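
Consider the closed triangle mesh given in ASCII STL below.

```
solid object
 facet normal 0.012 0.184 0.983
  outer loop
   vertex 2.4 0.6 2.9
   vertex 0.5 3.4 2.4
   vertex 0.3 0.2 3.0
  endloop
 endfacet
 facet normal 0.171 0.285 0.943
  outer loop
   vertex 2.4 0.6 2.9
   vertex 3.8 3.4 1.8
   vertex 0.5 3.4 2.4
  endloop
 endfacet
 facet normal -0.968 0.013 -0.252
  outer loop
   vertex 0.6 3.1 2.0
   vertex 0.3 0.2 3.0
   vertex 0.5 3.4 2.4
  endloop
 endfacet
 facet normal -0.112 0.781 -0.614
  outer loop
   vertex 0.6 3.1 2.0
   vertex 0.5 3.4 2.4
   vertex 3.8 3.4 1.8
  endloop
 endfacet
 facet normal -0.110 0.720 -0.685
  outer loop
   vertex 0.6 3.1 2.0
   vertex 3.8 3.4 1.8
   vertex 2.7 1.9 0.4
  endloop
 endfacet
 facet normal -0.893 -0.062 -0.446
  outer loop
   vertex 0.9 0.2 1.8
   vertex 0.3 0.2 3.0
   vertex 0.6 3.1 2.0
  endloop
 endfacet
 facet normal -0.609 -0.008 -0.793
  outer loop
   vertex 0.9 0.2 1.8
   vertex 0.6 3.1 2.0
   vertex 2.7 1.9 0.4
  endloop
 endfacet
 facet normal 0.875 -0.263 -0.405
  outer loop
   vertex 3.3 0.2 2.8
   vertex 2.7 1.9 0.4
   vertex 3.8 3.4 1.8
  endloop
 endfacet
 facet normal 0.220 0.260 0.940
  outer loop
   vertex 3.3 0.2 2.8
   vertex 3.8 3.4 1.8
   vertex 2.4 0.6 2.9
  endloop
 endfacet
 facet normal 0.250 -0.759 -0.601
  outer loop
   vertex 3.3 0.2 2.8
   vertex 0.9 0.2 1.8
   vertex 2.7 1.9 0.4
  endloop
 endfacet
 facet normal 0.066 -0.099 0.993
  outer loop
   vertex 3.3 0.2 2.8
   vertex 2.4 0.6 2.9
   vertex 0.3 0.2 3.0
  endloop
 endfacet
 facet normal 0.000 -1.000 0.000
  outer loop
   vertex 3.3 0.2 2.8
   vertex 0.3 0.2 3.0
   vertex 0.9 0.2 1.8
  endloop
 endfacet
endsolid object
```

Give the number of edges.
18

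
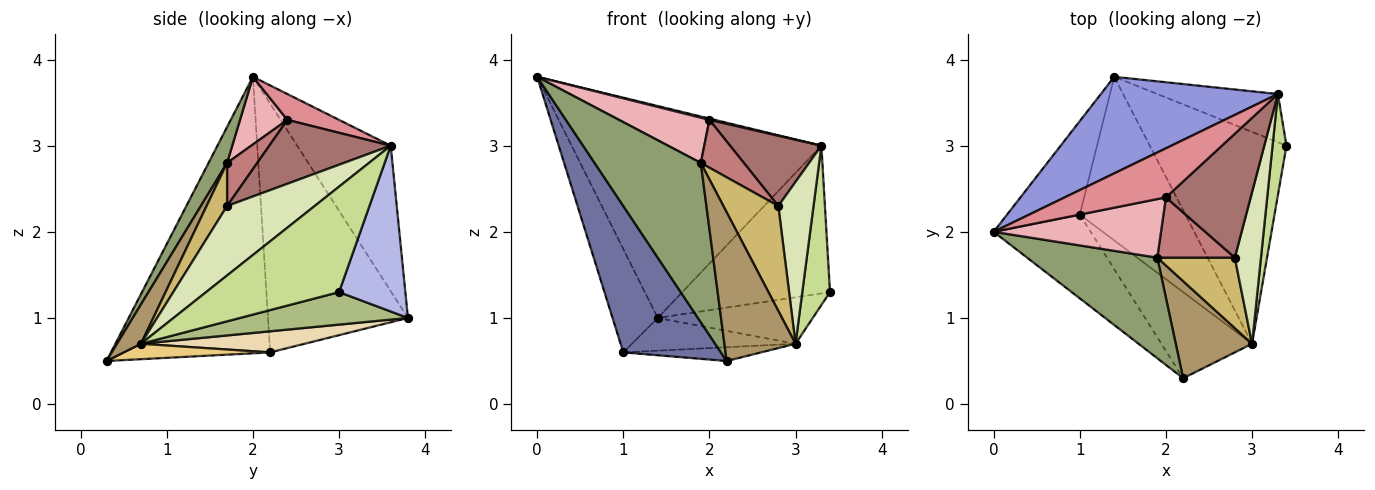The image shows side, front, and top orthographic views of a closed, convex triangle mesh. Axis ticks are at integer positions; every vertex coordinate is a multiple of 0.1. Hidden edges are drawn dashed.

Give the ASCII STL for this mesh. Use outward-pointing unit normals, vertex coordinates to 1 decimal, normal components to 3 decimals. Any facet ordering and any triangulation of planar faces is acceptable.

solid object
 facet normal -0.817 -0.501 -0.287
  outer loop
   vertex 1.0 2.2 0.6
   vertex 2.2 0.3 0.5
   vertex 0.0 2.0 3.8
  endloop
 endfacet
 facet normal -0.917 0.296 -0.268
  outer loop
   vertex 1.0 2.2 0.6
   vertex 0.0 2.0 3.8
   vertex 1.4 3.8 1.0
  endloop
 endfacet
 facet normal -0.322 0.861 0.392
  outer loop
   vertex 3.3 3.6 3.0
   vertex 1.4 3.8 1.0
   vertex 0.0 2.0 3.8
  endloop
 endfacet
 facet normal 0.393 0.874 -0.285
  outer loop
   vertex 3.3 3.6 3.0
   vertex 3.4 3.0 1.3
   vertex 1.4 3.8 1.0
  endloop
 endfacet
 facet normal 0.146 -0.836 0.528
  outer loop
   vertex 1.9 1.7 2.8
   vertex 0.0 2.0 3.8
   vertex 2.2 0.3 0.5
  endloop
 endfacet
 facet normal 0.226 0.209 -0.951
  outer loop
   vertex 3.0 0.7 0.7
   vertex 1.4 3.8 1.0
   vertex 3.4 3.0 1.3
  endloop
 endfacet
 facet normal 0.971 -0.202 0.129
  outer loop
   vertex 3.0 0.7 0.7
   vertex 3.4 3.0 1.3
   vertex 3.3 3.6 3.0
  endloop
 endfacet
 facet normal 0.876 -0.352 0.329
  outer loop
   vertex 3.0 0.7 0.7
   vertex 3.3 3.6 3.0
   vertex 2.8 1.7 2.3
  endloop
 endfacet
 facet normal 0.271 -0.806 0.526
  outer loop
   vertex 3.0 0.7 0.7
   vertex 1.9 1.7 2.8
   vertex 2.2 0.3 0.5
  endloop
 endfacet
 facet normal 0.296 -0.793 0.533
  outer loop
   vertex 3.0 0.7 0.7
   vertex 2.8 1.7 2.3
   vertex 1.9 1.7 2.8
  endloop
 endfacet
 facet normal 0.166 0.156 -0.974
  outer loop
   vertex 3.0 0.7 0.7
   vertex 2.2 0.3 0.5
   vertex 1.0 2.2 0.6
  endloop
 endfacet
 facet normal 0.192 0.192 -0.962
  outer loop
   vertex 3.0 0.7 0.7
   vertex 1.0 2.2 0.6
   vertex 1.4 3.8 1.0
  endloop
 endfacet
 facet normal 0.548 -0.412 0.727
  outer loop
   vertex 2.0 2.4 3.3
   vertex 2.8 1.7 2.3
   vertex 3.3 3.6 3.0
  endloop
 endfacet
 facet normal 0.399 -0.570 0.718
  outer loop
   vertex 2.0 2.4 3.3
   vertex 1.9 1.7 2.8
   vertex 2.8 1.7 2.3
  endloop
 endfacet
 facet normal 0.247 -0.026 0.969
  outer loop
   vertex 2.0 2.4 3.3
   vertex 3.3 3.6 3.0
   vertex 0.0 2.0 3.8
  endloop
 endfacet
 facet normal 0.305 -0.582 0.754
  outer loop
   vertex 2.0 2.4 3.3
   vertex 0.0 2.0 3.8
   vertex 1.9 1.7 2.8
  endloop
 endfacet
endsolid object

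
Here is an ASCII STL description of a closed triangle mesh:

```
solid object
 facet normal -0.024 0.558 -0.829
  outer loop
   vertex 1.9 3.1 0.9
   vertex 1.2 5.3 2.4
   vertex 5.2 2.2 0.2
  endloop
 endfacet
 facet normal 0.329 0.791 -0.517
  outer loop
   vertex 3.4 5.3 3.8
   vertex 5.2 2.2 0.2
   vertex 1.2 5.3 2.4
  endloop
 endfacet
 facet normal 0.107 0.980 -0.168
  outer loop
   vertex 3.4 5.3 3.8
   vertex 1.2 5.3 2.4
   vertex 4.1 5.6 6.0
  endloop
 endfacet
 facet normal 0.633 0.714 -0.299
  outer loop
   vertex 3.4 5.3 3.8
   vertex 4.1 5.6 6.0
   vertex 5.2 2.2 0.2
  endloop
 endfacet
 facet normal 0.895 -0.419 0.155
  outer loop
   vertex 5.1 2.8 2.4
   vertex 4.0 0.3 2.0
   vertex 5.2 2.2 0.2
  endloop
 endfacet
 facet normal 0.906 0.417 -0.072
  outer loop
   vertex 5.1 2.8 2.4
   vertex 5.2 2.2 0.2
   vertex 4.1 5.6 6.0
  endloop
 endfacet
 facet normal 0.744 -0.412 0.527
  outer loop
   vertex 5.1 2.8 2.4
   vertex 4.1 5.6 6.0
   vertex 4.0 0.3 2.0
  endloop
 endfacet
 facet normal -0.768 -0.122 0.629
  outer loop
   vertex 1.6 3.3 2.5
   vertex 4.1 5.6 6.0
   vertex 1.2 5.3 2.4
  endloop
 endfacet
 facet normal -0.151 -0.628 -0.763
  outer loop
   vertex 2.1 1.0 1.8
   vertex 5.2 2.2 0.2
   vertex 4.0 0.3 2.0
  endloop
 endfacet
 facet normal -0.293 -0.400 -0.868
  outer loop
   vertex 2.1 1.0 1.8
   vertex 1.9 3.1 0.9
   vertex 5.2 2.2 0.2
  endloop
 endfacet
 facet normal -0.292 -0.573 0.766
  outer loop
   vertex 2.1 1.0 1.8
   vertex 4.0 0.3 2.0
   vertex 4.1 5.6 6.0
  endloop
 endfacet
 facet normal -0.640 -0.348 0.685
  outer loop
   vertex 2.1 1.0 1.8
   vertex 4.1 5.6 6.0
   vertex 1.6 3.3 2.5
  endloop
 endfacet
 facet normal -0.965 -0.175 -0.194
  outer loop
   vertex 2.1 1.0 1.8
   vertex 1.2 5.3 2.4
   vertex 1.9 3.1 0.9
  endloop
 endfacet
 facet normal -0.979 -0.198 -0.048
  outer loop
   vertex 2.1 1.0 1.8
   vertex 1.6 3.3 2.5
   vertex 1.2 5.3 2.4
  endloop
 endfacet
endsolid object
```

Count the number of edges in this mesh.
21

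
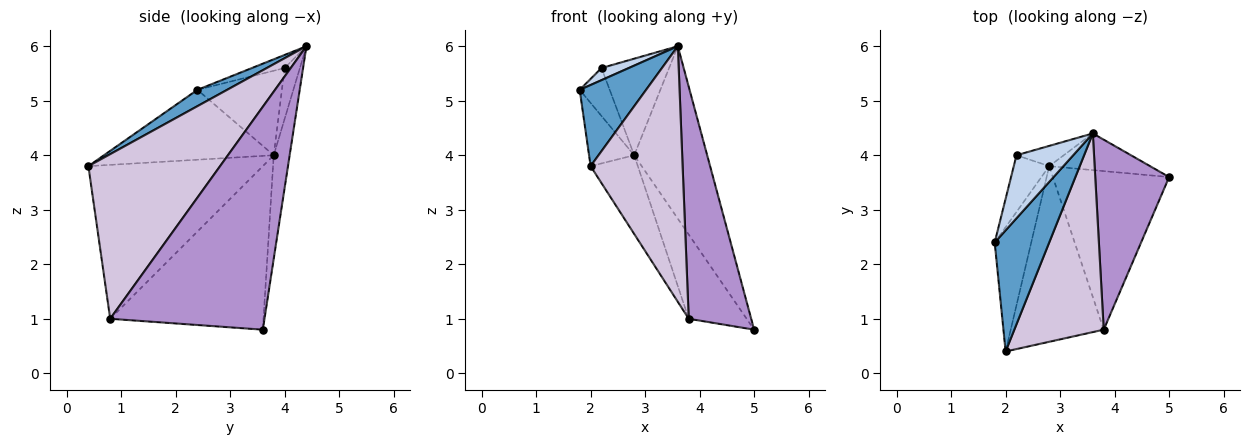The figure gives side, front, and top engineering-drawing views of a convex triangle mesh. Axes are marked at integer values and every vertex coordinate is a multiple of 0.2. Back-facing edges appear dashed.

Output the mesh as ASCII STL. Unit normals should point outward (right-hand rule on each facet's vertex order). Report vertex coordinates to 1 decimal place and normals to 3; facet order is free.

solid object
 facet normal 0.242 -0.540 0.806
  outer loop
   vertex 3.6 4.4 6.0
   vertex 1.8 2.4 5.2
   vertex 2.0 0.4 3.8
  endloop
 endfacet
 facet normal -0.221 -0.184 0.958
  outer loop
   vertex 2.2 4.0 5.6
   vertex 1.8 2.4 5.2
   vertex 3.6 4.4 6.0
  endloop
 endfacet
 facet normal -0.863 0.229 -0.451
  outer loop
   vertex 2.8 3.8 4.0
   vertex 2.0 0.4 3.8
   vertex 1.8 2.4 5.2
  endloop
 endfacet
 facet normal -0.876 0.311 -0.368
  outer loop
   vertex 2.8 3.8 4.0
   vertex 1.8 2.4 5.2
   vertex 2.2 4.0 5.6
  endloop
 endfacet
 facet normal -0.209 0.957 -0.203
  outer loop
   vertex 2.8 3.8 4.0
   vertex 3.6 4.4 6.0
   vertex 5.0 3.6 0.8
  endloop
 endfacet
 facet normal -0.216 0.956 -0.200
  outer loop
   vertex 2.8 3.8 4.0
   vertex 2.2 4.0 5.6
   vertex 3.6 4.4 6.0
  endloop
 endfacet
 facet normal -0.779 0.294 -0.554
  outer loop
   vertex 3.8 0.8 1.0
   vertex 2.8 3.8 4.0
   vertex 5.0 3.6 0.8
  endloop
 endfacet
 facet normal -0.834 0.226 -0.504
  outer loop
   vertex 3.8 0.8 1.0
   vertex 2.0 0.4 3.8
   vertex 2.8 3.8 4.0
  endloop
 endfacet
 facet normal 0.886 -0.359 0.294
  outer loop
   vertex 3.8 0.8 1.0
   vertex 5.0 3.6 0.8
   vertex 3.6 4.4 6.0
  endloop
 endfacet
 facet normal 0.749 -0.523 0.407
  outer loop
   vertex 3.8 0.8 1.0
   vertex 3.6 4.4 6.0
   vertex 2.0 0.4 3.8
  endloop
 endfacet
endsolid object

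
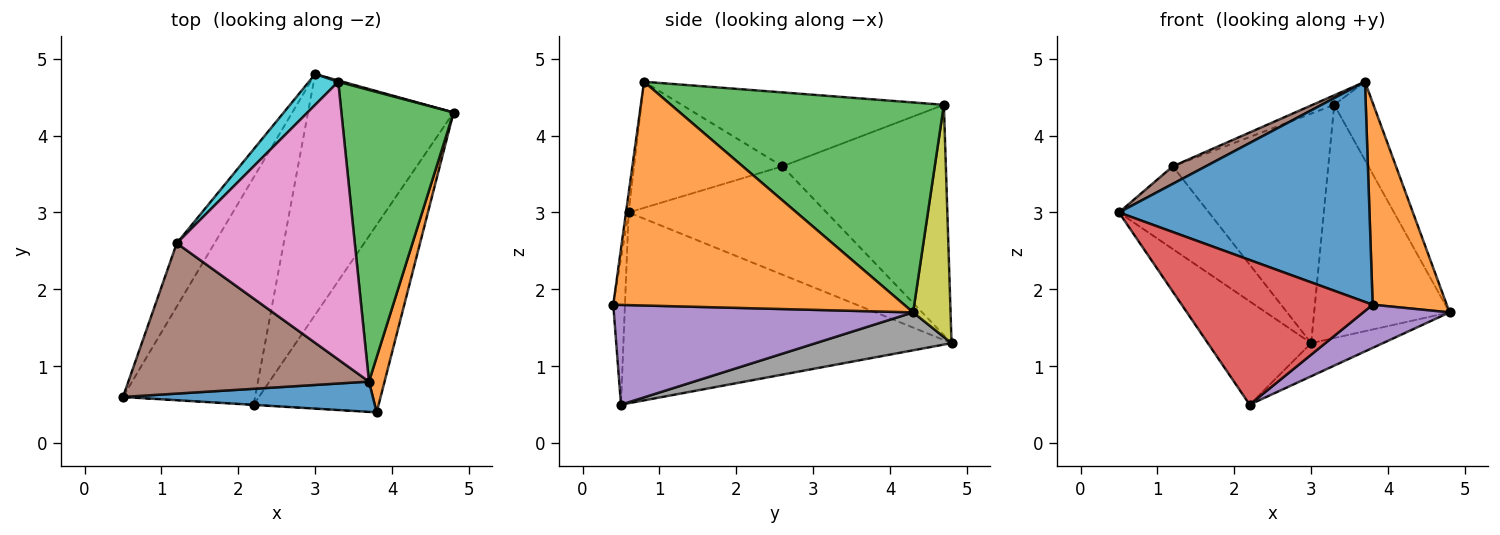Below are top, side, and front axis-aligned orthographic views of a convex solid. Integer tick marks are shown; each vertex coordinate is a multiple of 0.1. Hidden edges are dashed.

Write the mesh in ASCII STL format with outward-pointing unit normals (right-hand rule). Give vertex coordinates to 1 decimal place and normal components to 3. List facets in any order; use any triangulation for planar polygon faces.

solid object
 facet normal -0.010 -0.991 0.136
  outer loop
   vertex 3.7 0.8 4.7
   vertex 0.5 0.6 3.0
   vertex 3.8 0.4 1.8
  endloop
 endfacet
 facet normal 0.967 -0.246 0.067
  outer loop
   vertex 3.7 0.8 4.7
   vertex 3.8 0.4 1.8
   vertex 4.8 4.3 1.7
  endloop
 endfacet
 facet normal 0.875 0.126 0.467
  outer loop
   vertex 3.3 4.7 4.4
   vertex 3.7 0.8 4.7
   vertex 4.8 4.3 1.7
  endloop
 endfacet
 facet normal -0.061 -0.998 -0.002
  outer loop
   vertex 2.2 0.5 0.5
   vertex 3.8 0.4 1.8
   vertex 0.5 0.6 3.0
  endloop
 endfacet
 facet normal 0.614 -0.177 -0.769
  outer loop
   vertex 2.2 0.5 0.5
   vertex 4.8 4.3 1.7
   vertex 3.8 0.4 1.8
  endloop
 endfacet
 facet normal -0.462 -0.103 0.881
  outer loop
   vertex 1.2 2.6 3.6
   vertex 0.5 0.6 3.0
   vertex 3.7 0.8 4.7
  endloop
 endfacet
 facet normal -0.383 0.032 0.923
  outer loop
   vertex 1.2 2.6 3.6
   vertex 3.7 0.8 4.7
   vertex 3.3 4.7 4.4
  endloop
 endfacet
 facet normal 0.250 0.132 -0.959
  outer loop
   vertex 3.0 4.8 1.3
   vertex 4.8 4.3 1.7
   vertex 2.2 0.5 0.5
  endloop
 endfacet
 facet normal 0.267 0.964 0.005
  outer loop
   vertex 3.0 4.8 1.3
   vertex 3.3 4.7 4.4
   vertex 4.8 4.3 1.7
  endloop
 endfacet
 facet normal -0.721 0.686 0.092
  outer loop
   vertex 3.0 4.8 1.3
   vertex 1.2 2.6 3.6
   vertex 3.3 4.7 4.4
  endloop
 endfacet
 facet normal -0.796 0.251 -0.551
  outer loop
   vertex 3.0 4.8 1.3
   vertex 2.2 0.5 0.5
   vertex 0.5 0.6 3.0
  endloop
 endfacet
 facet normal -0.868 0.394 -0.302
  outer loop
   vertex 3.0 4.8 1.3
   vertex 0.5 0.6 3.0
   vertex 1.2 2.6 3.6
  endloop
 endfacet
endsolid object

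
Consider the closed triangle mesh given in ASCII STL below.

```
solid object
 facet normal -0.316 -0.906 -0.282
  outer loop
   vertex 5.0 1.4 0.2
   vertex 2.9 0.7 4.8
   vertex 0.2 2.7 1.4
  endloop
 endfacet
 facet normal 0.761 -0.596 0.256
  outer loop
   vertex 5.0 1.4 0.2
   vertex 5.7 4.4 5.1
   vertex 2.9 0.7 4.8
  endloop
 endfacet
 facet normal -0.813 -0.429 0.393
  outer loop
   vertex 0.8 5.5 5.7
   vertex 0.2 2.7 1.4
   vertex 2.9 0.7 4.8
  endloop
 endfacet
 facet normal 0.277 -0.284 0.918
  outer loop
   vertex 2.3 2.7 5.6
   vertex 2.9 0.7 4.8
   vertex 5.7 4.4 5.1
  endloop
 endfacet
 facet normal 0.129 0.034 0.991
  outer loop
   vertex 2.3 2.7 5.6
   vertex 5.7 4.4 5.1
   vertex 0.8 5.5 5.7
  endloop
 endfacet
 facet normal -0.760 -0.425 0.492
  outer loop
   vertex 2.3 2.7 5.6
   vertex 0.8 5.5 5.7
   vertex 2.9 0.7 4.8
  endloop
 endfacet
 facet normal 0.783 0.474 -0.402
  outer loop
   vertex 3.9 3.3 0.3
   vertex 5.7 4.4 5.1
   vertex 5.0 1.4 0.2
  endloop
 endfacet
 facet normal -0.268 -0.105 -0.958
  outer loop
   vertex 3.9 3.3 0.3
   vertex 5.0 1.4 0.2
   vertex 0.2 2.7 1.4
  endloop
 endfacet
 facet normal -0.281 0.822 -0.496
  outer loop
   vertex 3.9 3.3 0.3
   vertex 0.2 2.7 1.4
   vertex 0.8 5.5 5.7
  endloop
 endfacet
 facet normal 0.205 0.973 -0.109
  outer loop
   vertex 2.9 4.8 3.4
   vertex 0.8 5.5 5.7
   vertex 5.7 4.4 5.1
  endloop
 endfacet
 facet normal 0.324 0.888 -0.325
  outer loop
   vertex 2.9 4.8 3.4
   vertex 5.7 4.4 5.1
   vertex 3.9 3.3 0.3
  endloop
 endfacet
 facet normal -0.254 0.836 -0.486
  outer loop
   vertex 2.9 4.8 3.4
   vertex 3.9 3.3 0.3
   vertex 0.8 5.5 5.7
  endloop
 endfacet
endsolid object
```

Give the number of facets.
12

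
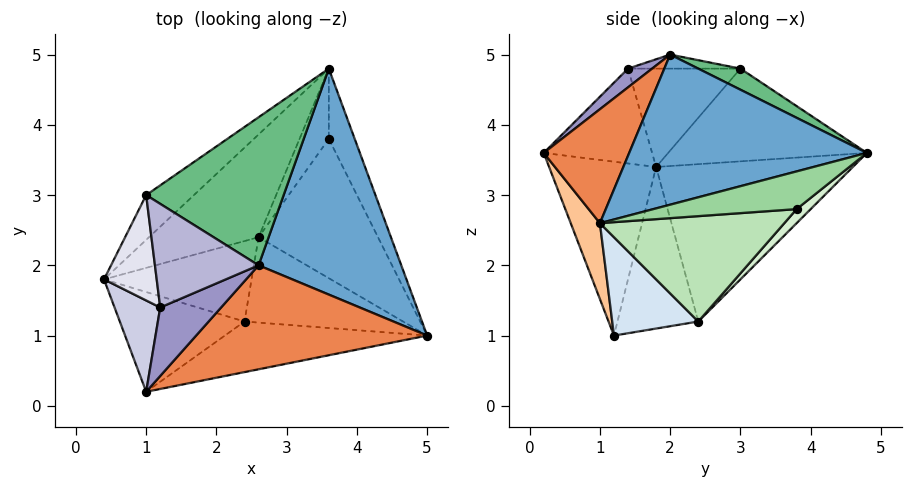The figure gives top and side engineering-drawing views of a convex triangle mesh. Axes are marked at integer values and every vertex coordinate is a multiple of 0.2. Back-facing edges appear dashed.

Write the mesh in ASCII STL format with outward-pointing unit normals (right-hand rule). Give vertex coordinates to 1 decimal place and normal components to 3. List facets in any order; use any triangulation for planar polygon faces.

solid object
 facet normal 0.722 0.085 0.687
  outer loop
   vertex 2.6 2.0 5.0
   vertex 5.0 1.0 2.6
   vertex 3.6 4.8 3.6
  endloop
 endfacet
 facet normal -0.606 0.674 -0.422
  outer loop
   vertex 2.6 2.4 1.2
   vertex 0.4 1.8 3.4
   vertex 3.6 4.8 3.6
  endloop
 endfacet
 facet normal -0.719 0.229 -0.656
  outer loop
   vertex 2.6 2.4 1.2
   vertex 2.4 1.2 1.0
   vertex 0.4 1.8 3.4
  endloop
 endfacet
 facet normal 0.526 0.054 -0.849
  outer loop
   vertex 2.6 2.4 1.2
   vertex 5.0 1.0 2.6
   vertex 2.4 1.2 1.0
  endloop
 endfacet
 facet normal 0.299 -0.737 0.606
  outer loop
   vertex 1.0 0.2 3.6
   vertex 5.0 1.0 2.6
   vertex 2.6 2.0 5.0
  endloop
 endfacet
 facet normal -0.760 -0.353 -0.545
  outer loop
   vertex 1.0 0.2 3.6
   vertex 0.4 1.8 3.4
   vertex 2.4 1.2 1.0
  endloop
 endfacet
 facet normal 0.114 -0.946 -0.303
  outer loop
   vertex 1.0 0.2 3.6
   vertex 2.4 1.2 1.0
   vertex 5.0 1.0 2.6
  endloop
 endfacet
 facet normal -0.635 0.699 -0.327
  outer loop
   vertex 1.0 3.0 4.8
   vertex 3.6 4.8 3.6
   vertex 0.4 1.8 3.4
  endloop
 endfacet
 facet normal 0.139 0.403 0.905
  outer loop
   vertex 1.0 3.0 4.8
   vertex 2.6 2.0 5.0
   vertex 3.6 4.8 3.6
  endloop
 endfacet
 facet normal 0.751 0.412 -0.515
  outer loop
   vertex 3.6 3.8 2.8
   vertex 3.6 4.8 3.6
   vertex 5.0 1.0 2.6
  endloop
 endfacet
 facet normal 0.618 0.359 -0.700
  outer loop
   vertex 3.6 3.8 2.8
   vertex 5.0 1.0 2.6
   vertex 2.6 2.4 1.2
  endloop
 endfacet
 facet normal 0.351 0.585 -0.731
  outer loop
   vertex 3.6 3.8 2.8
   vertex 2.6 2.4 1.2
   vertex 3.6 4.8 3.6
  endloop
 endfacet
 facet normal 0.207 -0.709 0.674
  outer loop
   vertex 1.2 1.4 4.8
   vertex 1.0 0.2 3.6
   vertex 2.6 2.0 5.0
  endloop
 endfacet
 facet normal -0.134 -0.017 0.991
  outer loop
   vertex 1.2 1.4 4.8
   vertex 2.6 2.0 5.0
   vertex 1.0 3.0 4.8
  endloop
 endfacet
 facet normal -0.867 -0.273 0.417
  outer loop
   vertex 1.2 1.4 4.8
   vertex 0.4 1.8 3.4
   vertex 1.0 0.2 3.6
  endloop
 endfacet
 facet normal -0.876 -0.110 0.469
  outer loop
   vertex 1.2 1.4 4.8
   vertex 1.0 3.0 4.8
   vertex 0.4 1.8 3.4
  endloop
 endfacet
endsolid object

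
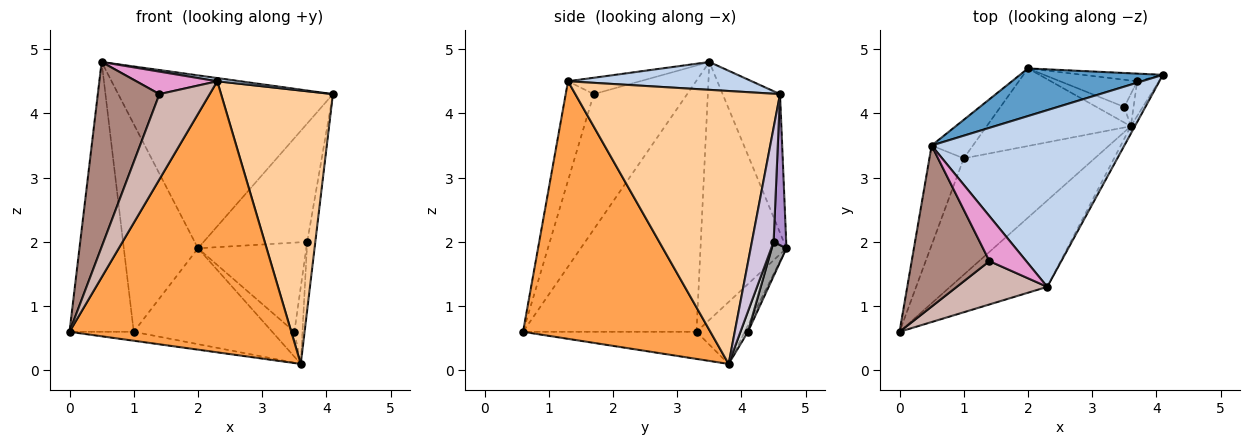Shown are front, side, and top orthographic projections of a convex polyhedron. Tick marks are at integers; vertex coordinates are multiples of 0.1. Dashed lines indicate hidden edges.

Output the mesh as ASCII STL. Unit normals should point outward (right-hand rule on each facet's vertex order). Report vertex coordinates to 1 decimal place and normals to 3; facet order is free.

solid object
 facet normal -0.250 0.934 0.257
  outer loop
   vertex 2.0 4.7 1.9
   vertex 0.5 3.5 4.8
   vertex 4.1 4.6 4.3
  endloop
 endfacet
 facet normal 0.143 -0.018 0.990
  outer loop
   vertex 2.3 1.3 4.5
   vertex 4.1 4.6 4.3
   vertex 0.5 3.5 4.8
  endloop
 endfacet
 facet normal 0.627 -0.742 -0.237
  outer loop
   vertex 2.3 1.3 4.5
   vertex 0.0 0.6 0.6
   vertex 3.6 3.8 0.1
  endloop
 endfacet
 facet normal 0.877 -0.479 -0.013
  outer loop
   vertex 2.3 1.3 4.5
   vertex 3.6 3.8 0.1
   vertex 4.1 4.6 4.3
  endloop
 endfacet
 facet normal -0.202 0.075 -0.976
  outer loop
   vertex 1.0 3.3 0.6
   vertex 3.6 3.8 0.1
   vertex 0.0 0.6 0.6
  endloop
 endfacet
 facet normal -0.261 0.750 -0.607
  outer loop
   vertex 1.0 3.3 0.6
   vertex 2.0 4.7 1.9
   vertex 3.6 3.8 0.1
  endloop
 endfacet
 facet normal -0.930 0.344 -0.127
  outer loop
   vertex 1.0 3.3 0.6
   vertex 0.0 0.6 0.6
   vertex 0.5 3.5 4.8
  endloop
 endfacet
 facet normal -0.752 0.649 -0.120
  outer loop
   vertex 1.0 3.3 0.6
   vertex 0.5 3.5 4.8
   vertex 2.0 4.7 1.9
  endloop
 endfacet
 facet normal 0.120 0.991 -0.064
  outer loop
   vertex 3.7 4.5 2.0
   vertex 2.0 4.7 1.9
   vertex 4.1 4.6 4.3
  endloop
 endfacet
 facet normal 0.922 0.344 -0.175
  outer loop
   vertex 3.7 4.5 2.0
   vertex 4.1 4.6 4.3
   vertex 3.6 3.8 0.1
  endloop
 endfacet
 facet normal -0.753 -0.496 0.432
  outer loop
   vertex 1.4 1.7 4.3
   vertex 0.5 3.5 4.8
   vertex 0.0 0.6 0.6
  endloop
 endfacet
 facet normal -0.445 -0.798 0.406
  outer loop
   vertex 1.4 1.7 4.3
   vertex 0.0 0.6 0.6
   vertex 2.3 1.3 4.5
  endloop
 endfacet
 facet normal -0.369 -0.416 0.831
  outer loop
   vertex 1.4 1.7 4.3
   vertex 2.3 1.3 4.5
   vertex 0.5 3.5 4.8
  endloop
 endfacet
 facet normal -0.122 0.840 -0.528
  outer loop
   vertex 3.5 4.1 0.6
   vertex 3.6 3.8 0.1
   vertex 2.0 4.7 1.9
  endloop
 endfacet
 facet normal 0.129 0.949 -0.289
  outer loop
   vertex 3.5 4.1 0.6
   vertex 2.0 4.7 1.9
   vertex 3.7 4.5 2.0
  endloop
 endfacet
 facet normal 0.646 0.705 -0.294
  outer loop
   vertex 3.5 4.1 0.6
   vertex 3.7 4.5 2.0
   vertex 3.6 3.8 0.1
  endloop
 endfacet
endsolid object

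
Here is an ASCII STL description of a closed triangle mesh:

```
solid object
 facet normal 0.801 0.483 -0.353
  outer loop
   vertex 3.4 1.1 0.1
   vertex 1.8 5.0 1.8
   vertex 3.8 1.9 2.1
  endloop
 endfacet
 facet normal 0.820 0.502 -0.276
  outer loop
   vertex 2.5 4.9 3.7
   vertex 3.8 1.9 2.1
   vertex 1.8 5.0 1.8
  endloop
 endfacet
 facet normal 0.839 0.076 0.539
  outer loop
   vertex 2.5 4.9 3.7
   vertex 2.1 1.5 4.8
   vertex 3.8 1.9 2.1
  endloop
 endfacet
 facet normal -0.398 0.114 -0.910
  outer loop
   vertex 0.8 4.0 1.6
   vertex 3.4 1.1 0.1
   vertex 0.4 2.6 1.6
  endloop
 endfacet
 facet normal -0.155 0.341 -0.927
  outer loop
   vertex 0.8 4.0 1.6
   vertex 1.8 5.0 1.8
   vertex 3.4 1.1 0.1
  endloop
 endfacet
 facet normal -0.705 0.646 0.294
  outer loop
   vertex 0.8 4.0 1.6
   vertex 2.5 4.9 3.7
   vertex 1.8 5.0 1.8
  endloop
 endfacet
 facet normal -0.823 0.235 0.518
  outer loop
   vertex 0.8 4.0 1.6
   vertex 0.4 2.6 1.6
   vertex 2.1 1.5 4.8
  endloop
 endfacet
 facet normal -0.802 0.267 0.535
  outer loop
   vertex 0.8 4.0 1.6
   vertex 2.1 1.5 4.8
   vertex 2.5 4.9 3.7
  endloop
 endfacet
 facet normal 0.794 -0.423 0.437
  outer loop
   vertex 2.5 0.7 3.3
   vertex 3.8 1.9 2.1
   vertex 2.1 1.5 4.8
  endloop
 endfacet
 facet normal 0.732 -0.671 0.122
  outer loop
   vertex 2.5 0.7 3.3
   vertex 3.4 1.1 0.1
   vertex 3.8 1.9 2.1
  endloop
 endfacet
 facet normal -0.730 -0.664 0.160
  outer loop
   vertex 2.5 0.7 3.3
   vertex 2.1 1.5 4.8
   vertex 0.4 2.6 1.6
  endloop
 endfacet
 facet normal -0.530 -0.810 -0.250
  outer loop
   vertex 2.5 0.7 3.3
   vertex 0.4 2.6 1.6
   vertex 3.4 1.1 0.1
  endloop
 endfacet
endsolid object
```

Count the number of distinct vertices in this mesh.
8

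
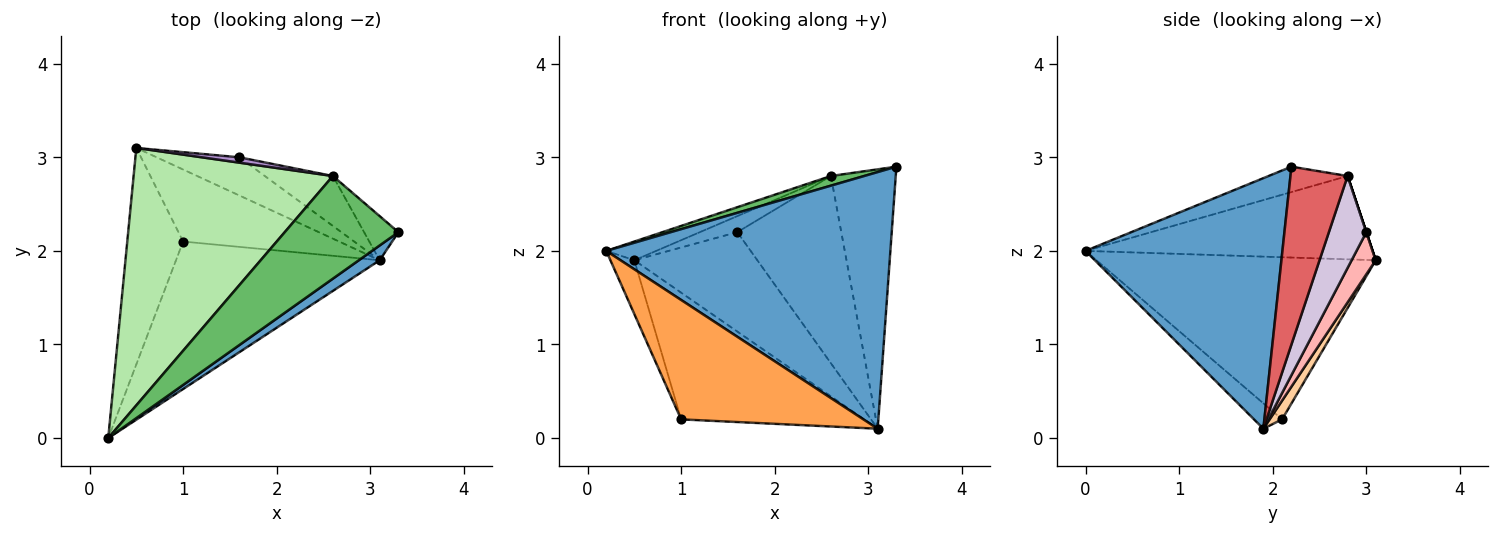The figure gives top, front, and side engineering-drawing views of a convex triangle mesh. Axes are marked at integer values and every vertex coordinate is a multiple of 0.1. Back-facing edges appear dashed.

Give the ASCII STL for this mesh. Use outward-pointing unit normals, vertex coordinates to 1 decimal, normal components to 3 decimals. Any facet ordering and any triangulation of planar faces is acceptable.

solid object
 facet normal 0.569 -0.821 0.047
  outer loop
   vertex 3.1 1.9 0.1
   vertex 3.3 2.2 2.9
   vertex 0.2 0.0 2.0
  endloop
 endfacet
 facet normal -0.942 0.081 -0.325
  outer loop
   vertex 1.0 2.1 0.2
   vertex 0.2 0.0 2.0
   vertex 0.5 3.1 1.9
  endloop
 endfacet
 facet normal -0.096 -0.626 -0.774
  outer loop
   vertex 1.0 2.1 0.2
   vertex 3.1 1.9 0.1
   vertex 0.2 0.0 2.0
  endloop
 endfacet
 facet normal 0.059 0.868 -0.493
  outer loop
   vertex 1.0 2.1 0.2
   vertex 0.5 3.1 1.9
   vertex 3.1 1.9 0.1
  endloop
 endfacet
 facet normal -0.217 -0.091 0.972
  outer loop
   vertex 2.6 2.8 2.8
   vertex 0.2 0.0 2.0
   vertex 3.3 2.2 2.9
  endloop
 endfacet
 facet normal -0.385 0.067 0.921
  outer loop
   vertex 2.6 2.8 2.8
   vertex 0.5 3.1 1.9
   vertex 0.2 0.0 2.0
  endloop
 endfacet
 facet normal 0.656 0.744 -0.127
  outer loop
   vertex 2.6 2.8 2.8
   vertex 3.3 2.2 2.9
   vertex 3.1 1.9 0.1
  endloop
 endfacet
 facet normal 0.180 0.918 -0.353
  outer loop
   vertex 1.6 3.0 2.2
   vertex 3.1 1.9 0.1
   vertex 0.5 3.1 1.9
  endloop
 endfacet
 facet normal 0.000 0.949 0.316
  outer loop
   vertex 1.6 3.0 2.2
   vertex 0.5 3.1 1.9
   vertex 2.6 2.8 2.8
  endloop
 endfacet
 facet normal 0.329 0.913 -0.243
  outer loop
   vertex 1.6 3.0 2.2
   vertex 2.6 2.8 2.8
   vertex 3.1 1.9 0.1
  endloop
 endfacet
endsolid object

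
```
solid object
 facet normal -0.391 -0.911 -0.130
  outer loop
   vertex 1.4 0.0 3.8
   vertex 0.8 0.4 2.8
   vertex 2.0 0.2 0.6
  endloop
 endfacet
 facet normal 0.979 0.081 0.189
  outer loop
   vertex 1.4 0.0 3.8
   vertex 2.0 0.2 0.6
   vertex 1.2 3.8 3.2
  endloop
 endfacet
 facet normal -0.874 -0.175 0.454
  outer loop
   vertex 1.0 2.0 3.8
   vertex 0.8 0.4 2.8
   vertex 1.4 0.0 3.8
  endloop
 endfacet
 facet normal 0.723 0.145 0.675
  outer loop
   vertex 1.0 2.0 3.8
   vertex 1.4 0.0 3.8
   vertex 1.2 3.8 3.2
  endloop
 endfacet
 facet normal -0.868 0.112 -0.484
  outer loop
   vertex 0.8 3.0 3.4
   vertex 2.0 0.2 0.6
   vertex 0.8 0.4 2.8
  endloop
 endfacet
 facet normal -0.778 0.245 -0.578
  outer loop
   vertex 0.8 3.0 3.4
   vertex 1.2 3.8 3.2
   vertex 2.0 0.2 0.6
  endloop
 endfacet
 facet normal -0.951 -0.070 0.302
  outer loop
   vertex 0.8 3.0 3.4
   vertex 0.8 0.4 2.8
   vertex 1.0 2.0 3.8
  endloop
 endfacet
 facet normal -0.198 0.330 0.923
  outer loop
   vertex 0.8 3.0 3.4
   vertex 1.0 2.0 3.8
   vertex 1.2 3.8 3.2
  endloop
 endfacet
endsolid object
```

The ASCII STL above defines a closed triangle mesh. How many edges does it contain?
12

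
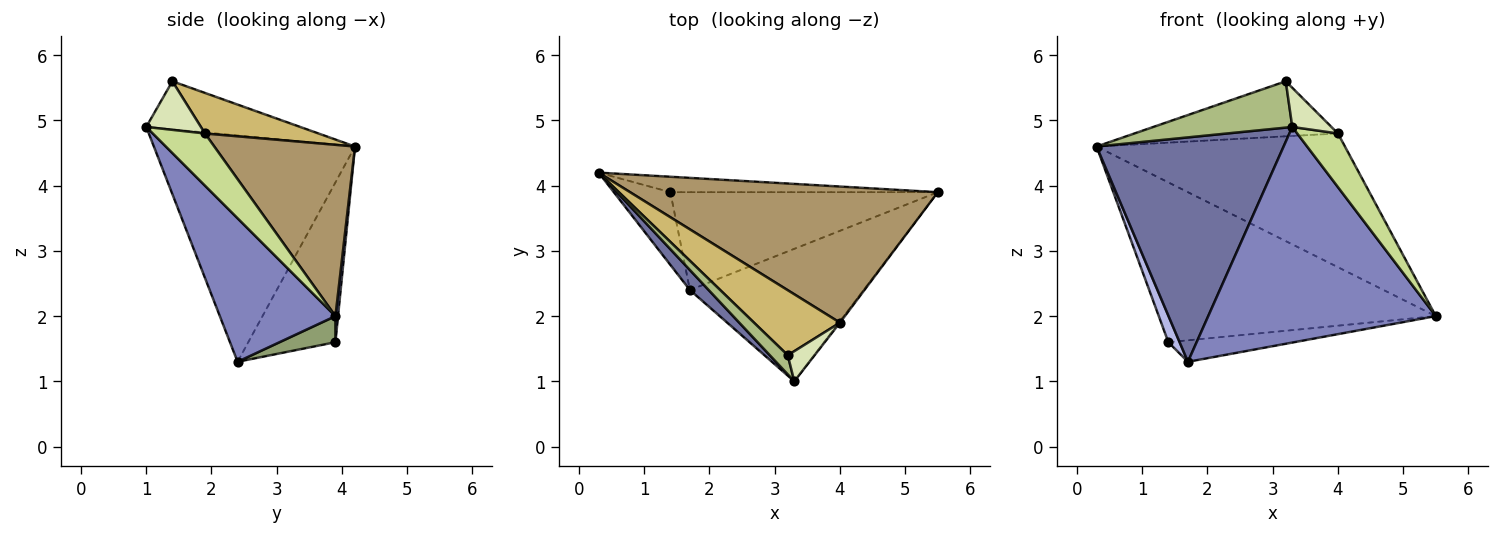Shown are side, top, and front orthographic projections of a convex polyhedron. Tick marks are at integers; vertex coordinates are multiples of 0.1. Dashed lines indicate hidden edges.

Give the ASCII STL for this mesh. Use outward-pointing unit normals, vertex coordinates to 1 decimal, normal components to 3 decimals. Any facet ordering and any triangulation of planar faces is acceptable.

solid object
 facet normal -0.731 -0.680 0.061
  outer loop
   vertex 1.7 2.4 1.3
   vertex 3.3 1.0 4.9
   vertex 0.3 4.2 4.6
  endloop
 endfacet
 facet normal 0.397 -0.782 -0.481
  outer loop
   vertex 1.7 2.4 1.3
   vertex 5.5 3.9 2.0
   vertex 3.3 1.0 4.9
  endloop
 endfacet
 facet normal 0.009 0.995 -0.096
  outer loop
   vertex 1.4 3.9 1.6
   vertex 0.3 4.2 4.6
   vertex 5.5 3.9 2.0
  endloop
 endfacet
 facet normal -0.936 -0.121 -0.331
  outer loop
   vertex 1.4 3.9 1.6
   vertex 1.7 2.4 1.3
   vertex 0.3 4.2 4.6
  endloop
 endfacet
 facet normal 0.095 0.213 -0.972
  outer loop
   vertex 1.4 3.9 1.6
   vertex 5.5 3.9 2.0
   vertex 1.7 2.4 1.3
  endloop
 endfacet
 facet normal -0.715 -0.646 0.267
  outer loop
   vertex 3.2 1.4 5.6
   vertex 0.3 4.2 4.6
   vertex 3.3 1.0 4.9
  endloop
 endfacet
 facet normal 0.788 -0.615 -0.017
  outer loop
   vertex 4.0 1.9 4.8
   vertex 3.3 1.0 4.9
   vertex 5.5 3.9 2.0
  endloop
 endfacet
 facet normal 0.742 -0.531 0.410
  outer loop
   vertex 4.0 1.9 4.8
   vertex 3.2 1.4 5.6
   vertex 3.3 1.0 4.9
  endloop
 endfacet
 facet normal 0.369 0.651 0.663
  outer loop
   vertex 4.0 1.9 4.8
   vertex 5.5 3.9 2.0
   vertex 0.3 4.2 4.6
  endloop
 endfacet
 facet normal 0.339 0.607 0.718
  outer loop
   vertex 4.0 1.9 4.8
   vertex 0.3 4.2 4.6
   vertex 3.2 1.4 5.6
  endloop
 endfacet
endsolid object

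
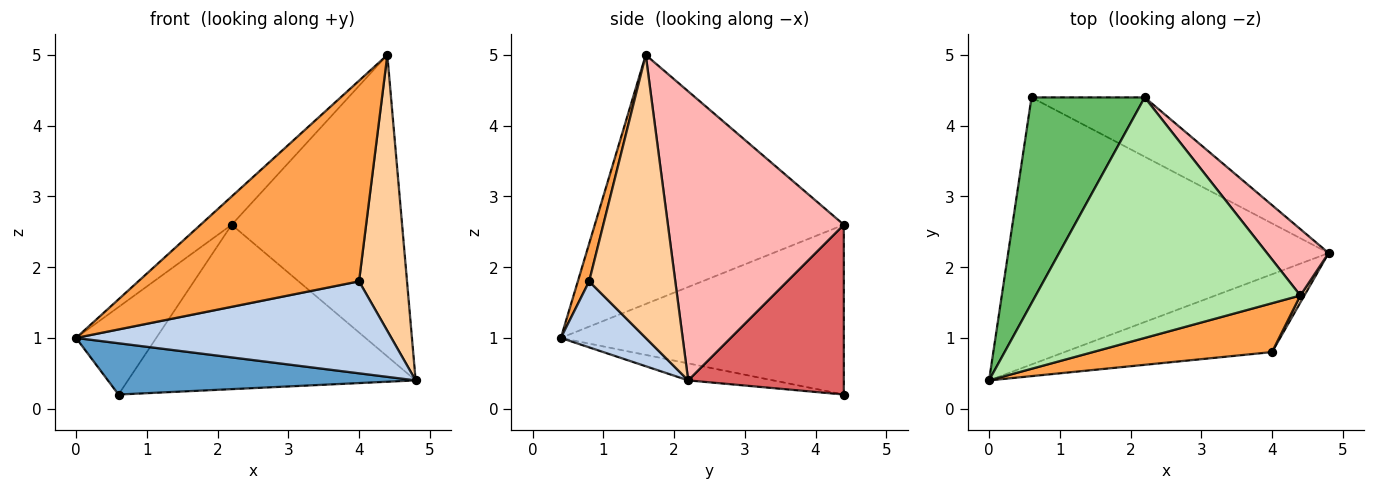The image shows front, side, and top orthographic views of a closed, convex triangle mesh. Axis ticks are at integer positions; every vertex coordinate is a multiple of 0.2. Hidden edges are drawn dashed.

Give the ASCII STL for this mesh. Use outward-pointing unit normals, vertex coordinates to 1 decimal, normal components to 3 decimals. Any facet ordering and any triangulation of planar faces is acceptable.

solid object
 facet normal -0.052 -0.188 -0.981
  outer loop
   vertex 0.6 4.4 0.2
   vertex 4.8 2.2 0.4
   vertex 0.0 0.4 1.0
  endloop
 endfacet
 facet normal 0.201 -0.748 -0.633
  outer loop
   vertex 4.0 0.8 1.8
   vertex 0.0 0.4 1.0
   vertex 4.8 2.2 0.4
  endloop
 endfacet
 facet normal 0.050 -0.970 0.236
  outer loop
   vertex 4.0 0.8 1.8
   vertex 4.4 1.6 5.0
   vertex 0.0 0.4 1.0
  endloop
 endfacet
 facet normal 0.873 -0.487 0.012
  outer loop
   vertex 4.0 0.8 1.8
   vertex 4.8 2.2 0.4
   vertex 4.4 1.6 5.0
  endloop
 endfacet
 facet normal -0.810 0.229 0.540
  outer loop
   vertex 2.2 4.4 2.6
   vertex 0.6 4.4 0.2
   vertex 0.0 0.4 1.0
  endloop
 endfacet
 facet normal -0.683 0.085 0.726
  outer loop
   vertex 2.2 4.4 2.6
   vertex 0.0 0.4 1.0
   vertex 4.4 1.6 5.0
  endloop
 endfacet
 facet normal 0.454 0.838 -0.302
  outer loop
   vertex 2.2 4.4 2.6
   vertex 4.8 2.2 0.4
   vertex 0.6 4.4 0.2
  endloop
 endfacet
 facet normal 0.710 0.688 0.151
  outer loop
   vertex 2.2 4.4 2.6
   vertex 4.4 1.6 5.0
   vertex 4.8 2.2 0.4
  endloop
 endfacet
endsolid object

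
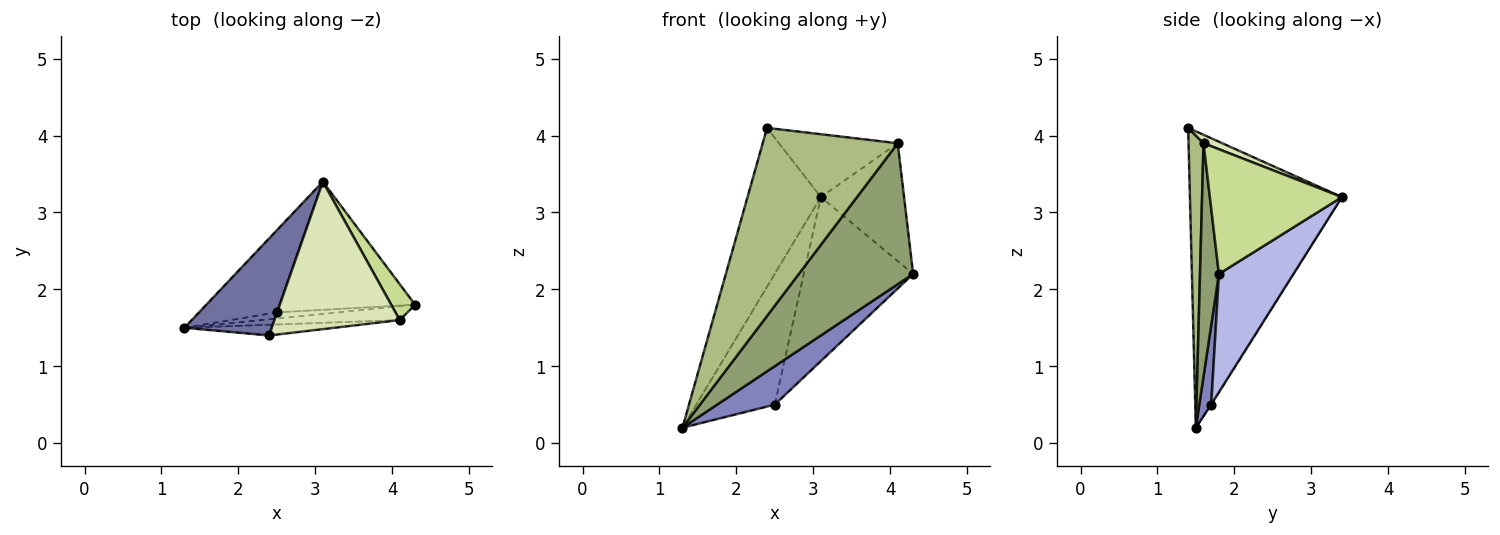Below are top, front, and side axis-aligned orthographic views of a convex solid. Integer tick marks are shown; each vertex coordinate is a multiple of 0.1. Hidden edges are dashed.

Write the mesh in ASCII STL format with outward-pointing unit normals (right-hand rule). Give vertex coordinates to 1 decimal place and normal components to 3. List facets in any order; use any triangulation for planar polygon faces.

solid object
 facet normal -0.871 0.420 0.256
  outer loop
   vertex 2.4 1.4 4.1
   vertex 3.1 3.4 3.2
   vertex 1.3 1.5 0.2
  endloop
 endfacet
 facet normal 0.200 -0.968 -0.155
  outer loop
   vertex 2.5 1.7 0.5
   vertex 4.3 1.8 2.2
   vertex 1.3 1.5 0.2
  endloop
 endfacet
 facet normal -0.008 0.847 -0.531
  outer loop
   vertex 2.5 1.7 0.5
   vertex 1.3 1.5 0.2
   vertex 3.1 3.4 3.2
  endloop
 endfacet
 facet normal 0.474 0.694 -0.542
  outer loop
   vertex 2.5 1.7 0.5
   vertex 3.1 3.4 3.2
   vertex 4.3 1.8 2.2
  endloop
 endfacet
 facet normal 0.162 -0.982 -0.096
  outer loop
   vertex 4.1 1.6 3.9
   vertex 1.3 1.5 0.2
   vertex 4.3 1.8 2.2
  endloop
 endfacet
 facet normal 0.110 -0.992 -0.056
  outer loop
   vertex 4.1 1.6 3.9
   vertex 2.4 1.4 4.1
   vertex 1.3 1.5 0.2
  endloop
 endfacet
 facet normal 0.835 0.526 0.160
  outer loop
   vertex 4.1 1.6 3.9
   vertex 4.3 1.8 2.2
   vertex 3.1 3.4 3.2
  endloop
 endfacet
 facet normal 0.062 0.391 0.918
  outer loop
   vertex 4.1 1.6 3.9
   vertex 3.1 3.4 3.2
   vertex 2.4 1.4 4.1
  endloop
 endfacet
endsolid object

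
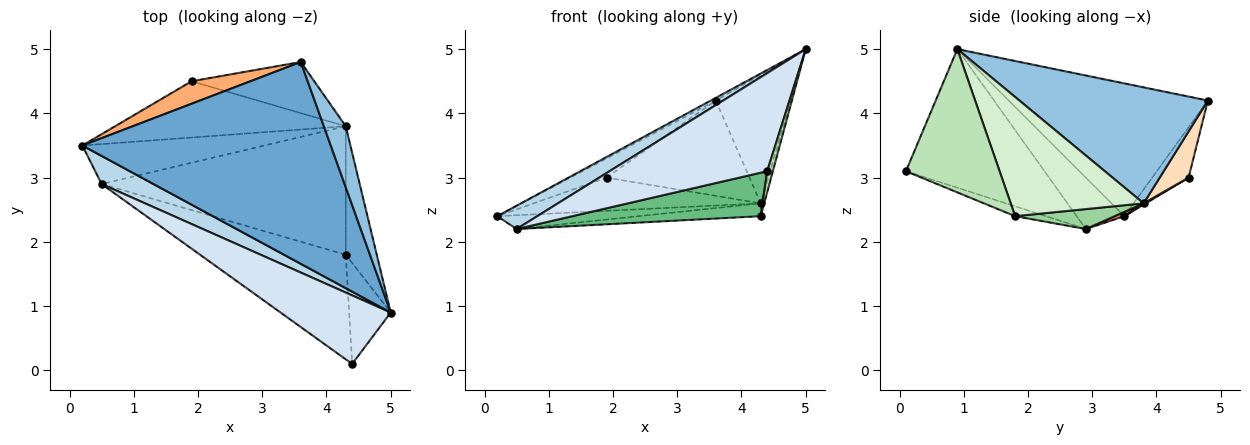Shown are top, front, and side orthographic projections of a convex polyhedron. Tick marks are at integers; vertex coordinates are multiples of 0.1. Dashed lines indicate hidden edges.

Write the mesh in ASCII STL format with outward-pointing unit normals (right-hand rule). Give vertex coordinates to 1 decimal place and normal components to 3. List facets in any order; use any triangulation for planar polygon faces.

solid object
 facet normal -0.471 0.012 0.882
  outer loop
   vertex 3.6 4.8 4.2
   vertex 0.2 3.5 2.4
   vertex 5.0 0.9 5.0
  endloop
 endfacet
 facet normal 0.915 0.364 0.173
  outer loop
   vertex 4.3 3.8 2.6
   vertex 3.6 4.8 4.2
   vertex 5.0 0.9 5.0
  endloop
 endfacet
 facet normal -0.606 -0.507 0.612
  outer loop
   vertex 0.5 2.9 2.2
   vertex 5.0 0.9 5.0
   vertex 0.2 3.5 2.4
  endloop
 endfacet
 facet normal -0.585 -0.665 0.465
  outer loop
   vertex 0.5 2.9 2.2
   vertex 4.4 0.1 3.1
   vertex 5.0 0.9 5.0
  endloop
 endfacet
 facet normal 0.022 0.326 -0.945
  outer loop
   vertex 0.5 2.9 2.2
   vertex 0.2 3.5 2.4
   vertex 4.3 3.8 2.6
  endloop
 endfacet
 facet normal -0.545 0.545 0.636
  outer loop
   vertex 1.9 4.5 3.0
   vertex 0.2 3.5 2.4
   vertex 3.6 4.8 4.2
  endloop
 endfacet
 facet normal 0.005 0.508 -0.861
  outer loop
   vertex 1.9 4.5 3.0
   vertex 4.3 3.8 2.6
   vertex 0.2 3.5 2.4
  endloop
 endfacet
 facet normal 0.175 0.868 -0.465
  outer loop
   vertex 1.9 4.5 3.0
   vertex 3.6 4.8 4.2
   vertex 4.3 3.8 2.6
  endloop
 endfacet
 facet normal -0.062 -0.383 -0.922
  outer loop
   vertex 4.3 1.8 2.4
   vertex 4.4 0.1 3.1
   vertex 0.5 2.9 2.2
  endloop
 endfacet
 facet normal 0.081 0.099 -0.992
  outer loop
   vertex 4.3 1.8 2.4
   vertex 0.5 2.9 2.2
   vertex 4.3 3.8 2.6
  endloop
 endfacet
 facet normal 0.959 -0.058 -0.278
  outer loop
   vertex 4.3 1.8 2.4
   vertex 5.0 0.9 5.0
   vertex 4.4 0.1 3.1
  endloop
 endfacet
 facet normal 0.967 0.025 -0.252
  outer loop
   vertex 4.3 1.8 2.4
   vertex 4.3 3.8 2.6
   vertex 5.0 0.9 5.0
  endloop
 endfacet
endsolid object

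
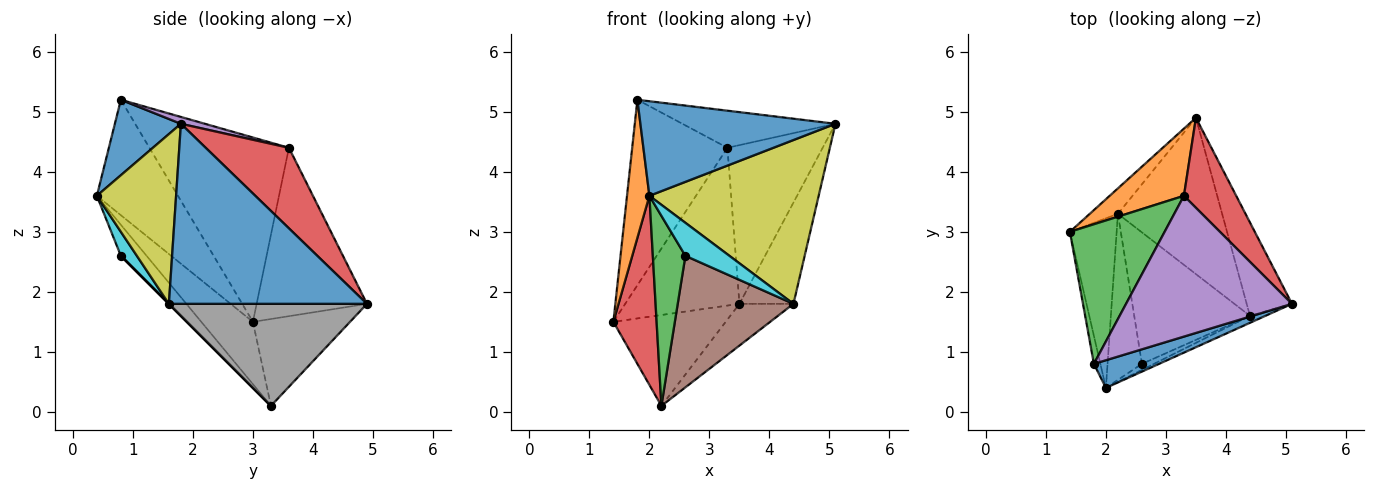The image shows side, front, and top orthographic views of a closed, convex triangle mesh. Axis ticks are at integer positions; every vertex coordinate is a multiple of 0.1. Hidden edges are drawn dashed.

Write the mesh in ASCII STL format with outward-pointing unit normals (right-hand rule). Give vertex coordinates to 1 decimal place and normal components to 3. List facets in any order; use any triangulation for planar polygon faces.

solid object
 facet normal 0.938 0.256 -0.236
  outer loop
   vertex 4.4 1.6 1.8
   vertex 3.5 4.9 1.8
   vertex 5.1 1.8 4.8
  endloop
 endfacet
 facet normal -0.664 0.688 0.293
  outer loop
   vertex 3.3 3.6 4.4
   vertex 3.5 4.9 1.8
   vertex 1.4 3.0 1.5
  endloop
 endfacet
 facet normal -0.760 0.519 0.391
  outer loop
   vertex 3.3 3.6 4.4
   vertex 1.4 3.0 1.5
   vertex 1.8 0.8 5.2
  endloop
 endfacet
 facet normal 0.605 0.692 0.393
  outer loop
   vertex 3.3 3.6 4.4
   vertex 5.1 1.8 4.8
   vertex 3.5 4.9 1.8
  endloop
 endfacet
 facet normal 0.040 0.255 0.966
  outer loop
   vertex 3.3 3.6 4.4
   vertex 1.8 0.8 5.2
   vertex 5.1 1.8 4.8
  endloop
 endfacet
 facet normal 0.000 -0.707 -0.707
  outer loop
   vertex 2.2 3.3 0.1
   vertex 4.4 1.6 1.8
   vertex 2.6 0.8 2.6
  endloop
 endfacet
 facet normal -0.640 0.740 -0.207
  outer loop
   vertex 2.2 3.3 0.1
   vertex 1.4 3.0 1.5
   vertex 3.5 4.9 1.8
  endloop
 endfacet
 facet normal 0.687 0.187 -0.702
  outer loop
   vertex 2.2 3.3 0.1
   vertex 3.5 4.9 1.8
   vertex 4.4 1.6 1.8
  endloop
 endfacet
 facet normal 0.424 -0.905 -0.039
  outer loop
   vertex 2.0 0.4 3.6
   vertex 4.4 1.6 1.8
   vertex 5.1 1.8 4.8
  endloop
 endfacet
 facet normal 0.337 -0.926 -0.168
  outer loop
   vertex 2.0 0.4 3.6
   vertex 2.6 0.8 2.6
   vertex 4.4 1.6 1.8
  endloop
 endfacet
 facet normal 0.309 -0.913 0.267
  outer loop
   vertex 2.0 0.4 3.6
   vertex 5.1 1.8 4.8
   vertex 1.8 0.8 5.2
  endloop
 endfacet
 facet normal -0.963 -0.266 -0.054
  outer loop
   vertex 2.0 0.4 3.6
   vertex 1.8 0.8 5.2
   vertex 1.4 3.0 1.5
  endloop
 endfacet
 facet normal -0.511 -0.647 -0.566
  outer loop
   vertex 2.0 0.4 3.6
   vertex 2.2 3.3 0.1
   vertex 2.6 0.8 2.6
  endloop
 endfacet
 facet normal -0.665 -0.556 -0.499
  outer loop
   vertex 2.0 0.4 3.6
   vertex 1.4 3.0 1.5
   vertex 2.2 3.3 0.1
  endloop
 endfacet
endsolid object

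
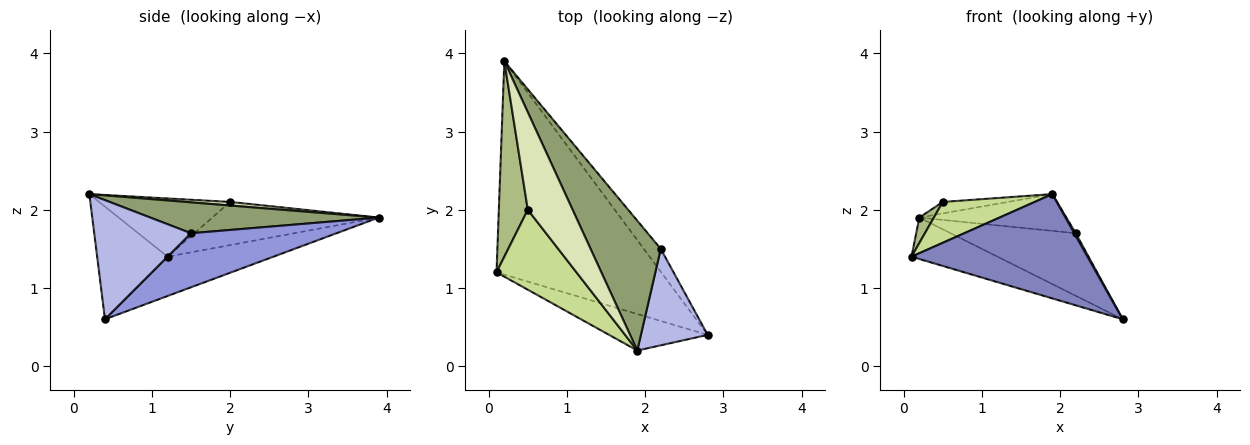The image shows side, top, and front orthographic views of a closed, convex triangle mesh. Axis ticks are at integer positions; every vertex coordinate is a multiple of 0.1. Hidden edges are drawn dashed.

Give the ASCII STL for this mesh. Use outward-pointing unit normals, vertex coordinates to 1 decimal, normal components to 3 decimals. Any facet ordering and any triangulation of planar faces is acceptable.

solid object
 facet normal -0.228 0.185 -0.956
  outer loop
   vertex 0.2 3.9 1.9
   vertex 2.8 0.4 0.6
   vertex 0.1 1.2 1.4
  endloop
 endfacet
 facet normal -0.353 -0.883 -0.309
  outer loop
   vertex 1.9 0.2 2.2
   vertex 0.1 1.2 1.4
   vertex 2.8 0.4 0.6
  endloop
 endfacet
 facet normal 0.738 0.634 -0.232
  outer loop
   vertex 2.2 1.5 1.7
   vertex 2.8 0.4 0.6
   vertex 0.2 3.9 1.9
  endloop
 endfacet
 facet normal 0.872 -0.013 0.489
  outer loop
   vertex 2.2 1.5 1.7
   vertex 1.9 0.2 2.2
   vertex 2.8 0.4 0.6
  endloop
 endfacet
 facet normal 0.390 0.251 0.886
  outer loop
   vertex 2.2 1.5 1.7
   vertex 0.2 3.9 1.9
   vertex 1.9 0.2 2.2
  endloop
 endfacet
 facet normal -0.828 -0.072 0.556
  outer loop
   vertex 0.5 2.0 2.1
   vertex 0.2 3.9 1.9
   vertex 0.1 1.2 1.4
  endloop
 endfacet
 facet normal -0.544 -0.382 0.747
  outer loop
   vertex 0.5 2.0 2.1
   vertex 0.1 1.2 1.4
   vertex 1.9 0.2 2.2
  endloop
 endfacet
 facet normal 0.079 0.117 0.990
  outer loop
   vertex 0.5 2.0 2.1
   vertex 1.9 0.2 2.2
   vertex 0.2 3.9 1.9
  endloop
 endfacet
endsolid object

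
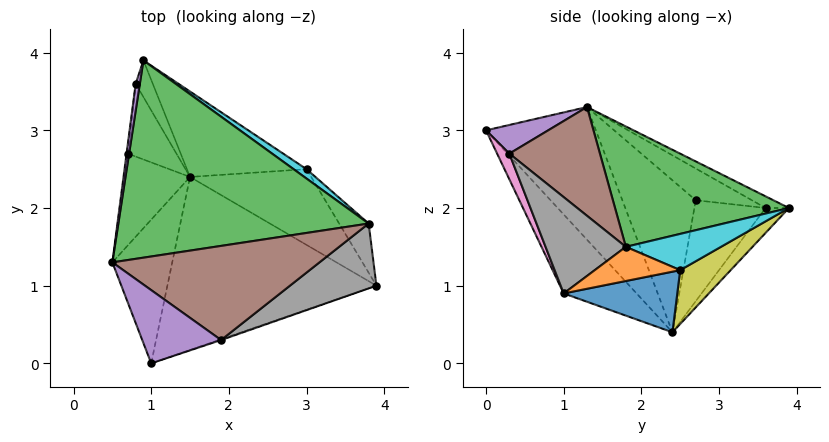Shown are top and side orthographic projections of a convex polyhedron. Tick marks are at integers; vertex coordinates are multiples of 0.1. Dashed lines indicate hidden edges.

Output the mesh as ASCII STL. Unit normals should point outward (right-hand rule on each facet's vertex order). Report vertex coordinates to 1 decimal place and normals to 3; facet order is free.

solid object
 facet normal -0.883 -0.248 -0.398
  outer loop
   vertex 1.0 0.0 3.0
   vertex 0.5 1.3 3.3
   vertex 1.5 2.4 0.4
  endloop
 endfacet
 facet normal -0.257 -0.685 -0.682
  outer loop
   vertex 1.0 0.0 3.0
   vertex 1.5 2.4 0.4
   vertex 3.9 1.0 0.9
  endloop
 endfacet
 facet normal 0.405 0.358 0.841
  outer loop
   vertex 3.8 1.8 1.5
   vertex 0.9 3.9 2.0
   vertex 0.5 1.3 3.3
  endloop
 endfacet
 facet normal -0.899 -0.203 -0.387
  outer loop
   vertex 0.7 2.7 2.1
   vertex 1.5 2.4 0.4
   vertex 0.5 1.3 3.3
  endloop
 endfacet
 facet normal 0.341 -0.085 0.936
  outer loop
   vertex 1.9 0.3 2.7
   vertex 0.5 1.3 3.3
   vertex 1.0 0.0 3.0
  endloop
 endfacet
 facet normal 0.462 0.119 0.879
  outer loop
   vertex 1.9 0.3 2.7
   vertex 3.8 1.8 1.5
   vertex 0.5 1.3 3.3
  endloop
 endfacet
 facet normal 0.308 -0.951 -0.028
  outer loop
   vertex 1.9 0.3 2.7
   vertex 1.0 0.0 3.0
   vertex 3.9 1.0 0.9
  endloop
 endfacet
 facet normal 0.689 -0.378 0.619
  outer loop
   vertex 1.9 0.3 2.7
   vertex 3.9 1.0 0.9
   vertex 3.8 1.8 1.5
  endloop
 endfacet
 facet normal 0.271 0.751 -0.602
  outer loop
   vertex 3.0 2.5 1.2
   vertex 1.5 2.4 0.4
   vertex 0.9 3.9 2.0
  endloop
 endfacet
 facet normal 0.597 0.773 0.213
  outer loop
   vertex 3.0 2.5 1.2
   vertex 0.9 3.9 2.0
   vertex 3.8 1.8 1.5
  endloop
 endfacet
 facet normal 0.408 0.408 -0.816
  outer loop
   vertex 3.0 2.5 1.2
   vertex 3.9 1.0 0.9
   vertex 1.5 2.4 0.4
  endloop
 endfacet
 facet normal 0.653 0.505 -0.564
  outer loop
   vertex 3.0 2.5 1.2
   vertex 3.8 1.8 1.5
   vertex 3.9 1.0 0.9
  endloop
 endfacet
 facet normal -0.795 0.265 -0.546
  outer loop
   vertex 0.8 3.6 2.0
   vertex 0.9 3.9 2.0
   vertex 1.5 2.4 0.4
  endloop
 endfacet
 facet normal -0.900 0.052 -0.433
  outer loop
   vertex 0.8 3.6 2.0
   vertex 1.5 2.4 0.4
   vertex 0.7 2.7 2.1
  endloop
 endfacet
 facet normal -0.898 0.299 0.322
  outer loop
   vertex 0.8 3.6 2.0
   vertex 0.5 1.3 3.3
   vertex 0.9 3.9 2.0
  endloop
 endfacet
 facet normal -0.993 0.106 -0.042
  outer loop
   vertex 0.8 3.6 2.0
   vertex 0.7 2.7 2.1
   vertex 0.5 1.3 3.3
  endloop
 endfacet
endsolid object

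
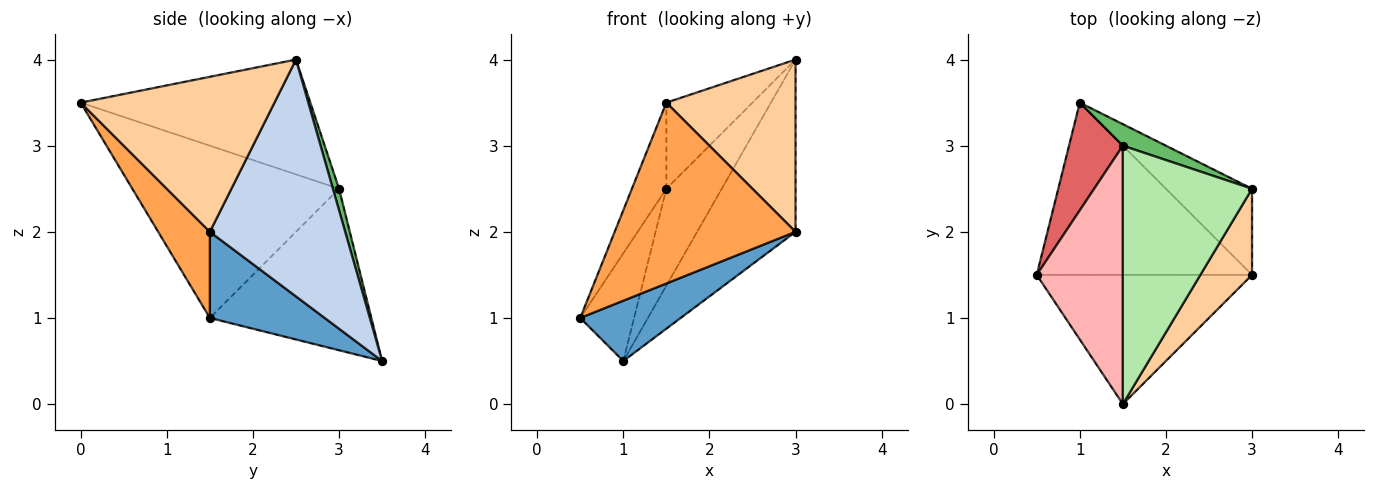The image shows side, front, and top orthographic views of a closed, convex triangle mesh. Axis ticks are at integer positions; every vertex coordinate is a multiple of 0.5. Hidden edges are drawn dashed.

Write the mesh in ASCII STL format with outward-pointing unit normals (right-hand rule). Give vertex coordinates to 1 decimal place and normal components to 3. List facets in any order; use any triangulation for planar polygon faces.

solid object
 facet normal 0.353 -0.309 -0.883
  outer loop
   vertex 1.0 3.5 0.5
   vertex 3.0 1.5 2.0
   vertex 0.5 1.5 1.0
  endloop
 endfacet
 facet normal 0.776 0.564 -0.282
  outer loop
   vertex 3.0 2.5 4.0
   vertex 3.0 1.5 2.0
   vertex 1.0 3.5 0.5
  endloop
 endfacet
 facet normal 0.226 -0.793 -0.566
  outer loop
   vertex 1.5 0.0 3.5
   vertex 0.5 1.5 1.0
   vertex 3.0 1.5 2.0
  endloop
 endfacet
 facet normal 0.802 -0.535 0.267
  outer loop
   vertex 1.5 0.0 3.5
   vertex 3.0 1.5 2.0
   vertex 3.0 2.5 4.0
  endloop
 endfacet
 facet normal 0.108 0.970 0.216
  outer loop
   vertex 1.5 3.0 2.5
   vertex 3.0 2.5 4.0
   vertex 1.0 3.5 0.5
  endloop
 endfacet
 facet normal -0.645 0.242 0.725
  outer loop
   vertex 1.5 3.0 2.5
   vertex 1.5 0.0 3.5
   vertex 3.0 2.5 4.0
  endloop
 endfacet
 facet normal -0.905 0.302 0.302
  outer loop
   vertex 1.5 3.0 2.5
   vertex 1.0 3.5 0.5
   vertex 0.5 1.5 1.0
  endloop
 endfacet
 facet normal -0.885 0.147 0.442
  outer loop
   vertex 1.5 3.0 2.5
   vertex 0.5 1.5 1.0
   vertex 1.5 0.0 3.5
  endloop
 endfacet
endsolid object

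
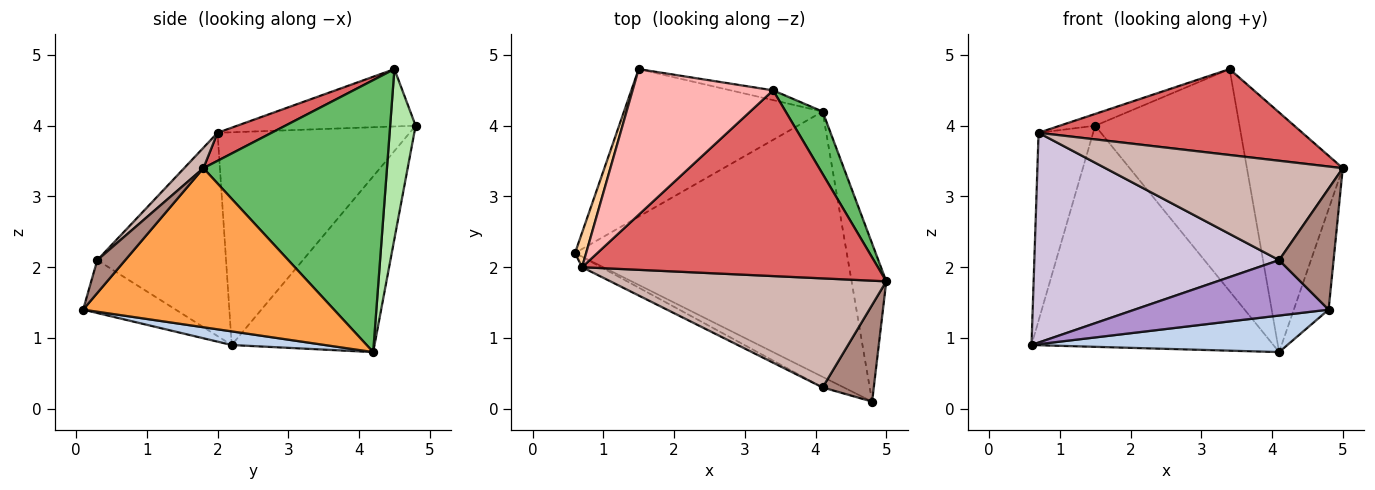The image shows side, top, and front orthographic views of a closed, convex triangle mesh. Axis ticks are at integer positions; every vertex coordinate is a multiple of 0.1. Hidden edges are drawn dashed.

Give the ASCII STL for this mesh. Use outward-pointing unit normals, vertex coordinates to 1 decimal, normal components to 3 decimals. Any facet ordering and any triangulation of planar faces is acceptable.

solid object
 facet normal -0.441 0.747 -0.498
  outer loop
   vertex 4.1 4.2 0.8
   vertex 0.6 2.2 0.9
   vertex 1.5 4.8 4.0
  endloop
 endfacet
 facet normal 0.050 -0.136 -0.989
  outer loop
   vertex 4.8 0.1 1.4
   vertex 0.6 2.2 0.9
   vertex 4.1 4.2 0.8
  endloop
 endfacet
 facet normal 0.968 0.134 -0.211
  outer loop
   vertex 4.8 0.1 1.4
   vertex 4.1 4.2 0.8
   vertex 5.0 1.8 3.4
  endloop
 endfacet
 facet normal -0.961 0.273 0.050
  outer loop
   vertex 0.7 2.0 3.9
   vertex 1.5 4.8 4.0
   vertex 0.6 2.2 0.9
  endloop
 endfacet
 facet normal 0.880 0.460 0.120
  outer loop
   vertex 3.4 4.5 4.8
   vertex 5.0 1.8 3.4
   vertex 4.1 4.2 0.8
  endloop
 endfacet
 facet normal 0.174 0.984 -0.043
  outer loop
   vertex 3.4 4.5 4.8
   vertex 4.1 4.2 0.8
   vertex 1.5 4.8 4.0
  endloop
 endfacet
 facet normal 0.086 -0.418 0.904
  outer loop
   vertex 3.4 4.5 4.8
   vertex 0.7 2.0 3.9
   vertex 5.0 1.8 3.4
  endloop
 endfacet
 facet normal -0.377 0.075 0.923
  outer loop
   vertex 3.4 4.5 4.8
   vertex 1.5 4.8 4.0
   vertex 0.7 2.0 3.9
  endloop
 endfacet
 facet normal -0.424 -0.889 -0.170
  outer loop
   vertex 4.1 0.3 2.1
   vertex 0.6 2.2 0.9
   vertex 4.8 0.1 1.4
  endloop
 endfacet
 facet normal -0.465 -0.884 -0.043
  outer loop
   vertex 4.1 0.3 2.1
   vertex 0.7 2.0 3.9
   vertex 0.6 2.2 0.9
  endloop
 endfacet
 facet normal 0.372 -0.725 0.579
  outer loop
   vertex 4.1 0.3 2.1
   vertex 4.8 0.1 1.4
   vertex 5.0 1.8 3.4
  endloop
 endfacet
 facet normal 0.055 -0.672 0.738
  outer loop
   vertex 4.1 0.3 2.1
   vertex 5.0 1.8 3.4
   vertex 0.7 2.0 3.9
  endloop
 endfacet
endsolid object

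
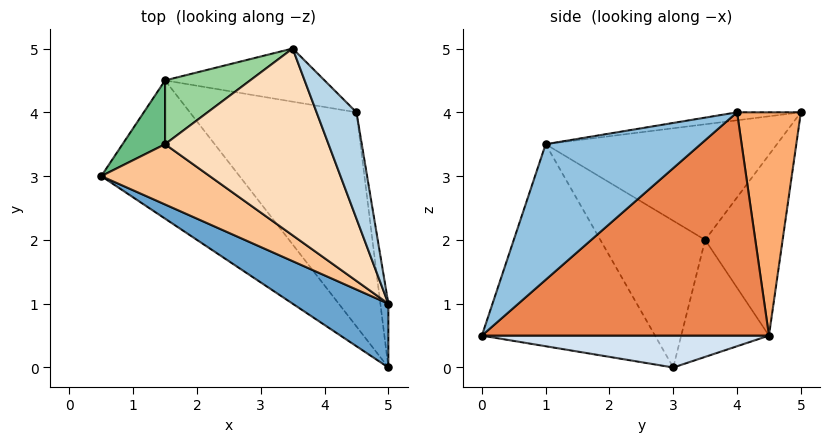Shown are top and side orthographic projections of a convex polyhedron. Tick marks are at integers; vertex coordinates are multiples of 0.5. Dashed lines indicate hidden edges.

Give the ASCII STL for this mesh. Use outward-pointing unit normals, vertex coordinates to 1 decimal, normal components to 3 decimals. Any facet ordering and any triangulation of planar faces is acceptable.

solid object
 facet normal -0.555 -0.789 0.263
  outer loop
   vertex 5.0 1.0 3.5
   vertex 0.5 3.0 0.0
   vertex 5.0 0.0 0.5
  endloop
 endfacet
 facet normal 0.983 0.173 -0.058
  outer loop
   vertex 5.0 1.0 3.5
   vertex 5.0 0.0 0.5
   vertex 4.5 4.0 4.0
  endloop
 endfacet
 facet normal -0.192 -0.192 0.962
  outer loop
   vertex 5.0 1.0 3.5
   vertex 4.5 4.0 4.0
   vertex 3.5 5.0 4.0
  endloop
 endfacet
 facet normal 0.221 0.172 -0.960
  outer loop
   vertex 1.5 4.5 0.5
   vertex 5.0 0.0 0.5
   vertex 0.5 3.0 0.0
  endloop
 endfacet
 facet normal 0.680 0.529 -0.507
  outer loop
   vertex 1.5 4.5 0.5
   vertex 4.5 4.0 4.0
   vertex 5.0 0.0 0.5
  endloop
 endfacet
 facet normal 0.631 0.631 -0.451
  outer loop
   vertex 1.5 4.5 0.5
   vertex 3.5 5.0 4.0
   vertex 4.5 4.0 4.0
  endloop
 endfacet
 facet normal -0.637 -0.610 0.471
  outer loop
   vertex 1.5 3.5 2.0
   vertex 0.5 3.0 0.0
   vertex 5.0 1.0 3.5
  endloop
 endfacet
 facet normal -0.550 -0.304 0.778
  outer loop
   vertex 1.5 3.5 2.0
   vertex 5.0 1.0 3.5
   vertex 3.5 5.0 4.0
  endloop
 endfacet
 facet normal -0.836 0.456 0.304
  outer loop
   vertex 1.5 3.5 2.0
   vertex 1.5 4.5 0.5
   vertex 0.5 3.0 0.0
  endloop
 endfacet
 facet normal -0.763 0.538 0.359
  outer loop
   vertex 1.5 3.5 2.0
   vertex 3.5 5.0 4.0
   vertex 1.5 4.5 0.5
  endloop
 endfacet
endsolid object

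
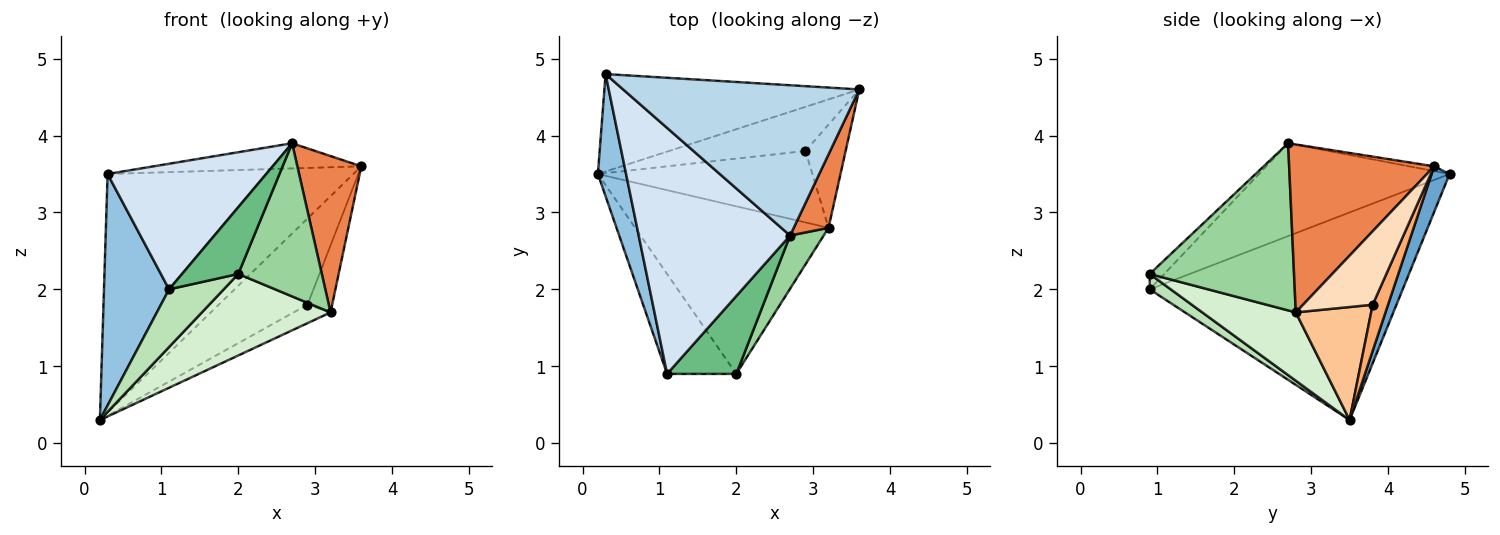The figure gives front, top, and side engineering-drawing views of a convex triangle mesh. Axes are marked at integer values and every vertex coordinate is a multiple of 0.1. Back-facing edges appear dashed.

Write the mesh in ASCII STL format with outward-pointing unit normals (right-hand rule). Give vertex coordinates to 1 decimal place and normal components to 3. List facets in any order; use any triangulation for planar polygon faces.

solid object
 facet normal 0.067 0.924 -0.377
  outer loop
   vertex 0.3 4.8 3.5
   vertex 3.6 4.6 3.6
   vertex 0.2 3.5 0.3
  endloop
 endfacet
 facet normal -0.960 -0.247 0.130
  outer loop
   vertex 0.3 4.8 3.5
   vertex 0.2 3.5 0.3
   vertex 1.1 0.9 2.0
  endloop
 endfacet
 facet normal -0.020 0.165 0.986
  outer loop
   vertex 2.7 2.7 3.9
   vertex 3.6 4.6 3.6
   vertex 0.3 4.8 3.5
  endloop
 endfacet
 facet normal -0.479 -0.399 0.782
  outer loop
   vertex 2.7 2.7 3.9
   vertex 0.3 4.8 3.5
   vertex 1.1 0.9 2.0
  endloop
 endfacet
 facet normal 0.899 -0.396 0.186
  outer loop
   vertex 2.7 2.7 3.9
   vertex 3.2 2.8 1.7
   vertex 3.6 4.6 3.6
  endloop
 endfacet
 facet normal 0.152 0.880 -0.450
  outer loop
   vertex 2.9 3.8 1.8
   vertex 0.2 3.5 0.3
   vertex 3.6 4.6 3.6
  endloop
 endfacet
 facet normal 0.454 0.223 -0.863
  outer loop
   vertex 2.9 3.8 1.8
   vertex 3.2 2.8 1.7
   vertex 0.2 3.5 0.3
  endloop
 endfacet
 facet normal 0.838 0.297 -0.458
  outer loop
   vertex 2.9 3.8 1.8
   vertex 3.6 4.6 3.6
   vertex 3.2 2.8 1.7
  endloop
 endfacet
 facet normal -0.166 -0.642 0.748
  outer loop
   vertex 2.0 0.9 2.2
   vertex 2.7 2.7 3.9
   vertex 1.1 0.9 2.0
  endloop
 endfacet
 facet normal 0.853 -0.493 0.171
  outer loop
   vertex 2.0 0.9 2.2
   vertex 3.2 2.8 1.7
   vertex 2.7 2.7 3.9
  endloop
 endfacet
 facet normal 0.189 -0.491 -0.851
  outer loop
   vertex 2.0 0.9 2.2
   vertex 1.1 0.9 2.0
   vertex 0.2 3.5 0.3
  endloop
 endfacet
 facet normal 0.303 -0.417 -0.857
  outer loop
   vertex 2.0 0.9 2.2
   vertex 0.2 3.5 0.3
   vertex 3.2 2.8 1.7
  endloop
 endfacet
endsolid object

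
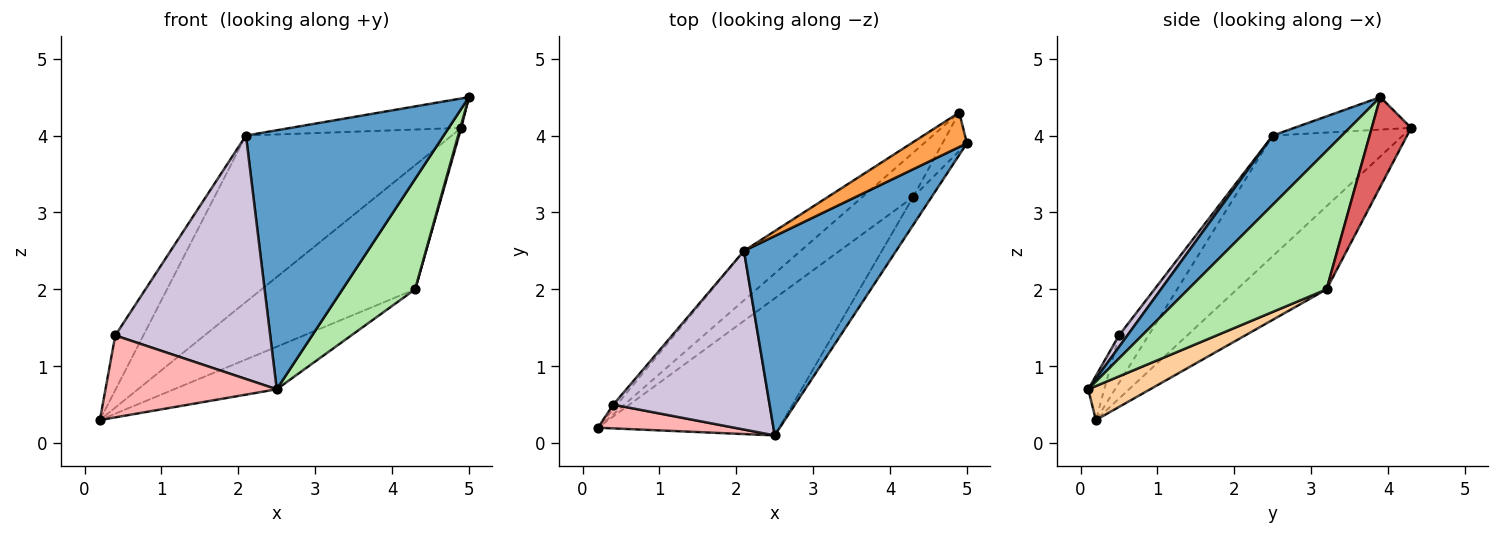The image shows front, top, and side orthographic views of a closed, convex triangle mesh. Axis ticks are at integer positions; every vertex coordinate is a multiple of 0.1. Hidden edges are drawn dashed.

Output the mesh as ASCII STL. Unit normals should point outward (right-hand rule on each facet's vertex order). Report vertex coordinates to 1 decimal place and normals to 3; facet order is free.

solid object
 facet normal 0.267 -0.764 0.588
  outer loop
   vertex 2.1 2.5 4.0
   vertex 2.5 0.1 0.7
   vertex 5.0 3.9 4.5
  endloop
 endfacet
 facet normal -0.518 0.820 -0.243
  outer loop
   vertex 2.1 2.5 4.0
   vertex 4.9 4.3 4.1
   vertex 0.2 0.2 0.3
  endloop
 endfacet
 facet normal -0.406 0.593 0.695
  outer loop
   vertex 2.1 2.5 4.0
   vertex 5.0 3.9 4.5
   vertex 4.9 4.3 4.1
  endloop
 endfacet
 facet normal 0.176 0.292 -0.940
  outer loop
   vertex 4.3 3.2 2.0
   vertex 2.5 0.1 0.7
   vertex 0.2 0.2 0.3
  endloop
 endfacet
 facet normal -0.482 0.825 -0.295
  outer loop
   vertex 4.3 3.2 2.0
   vertex 0.2 0.2 0.3
   vertex 4.9 4.3 4.1
  endloop
 endfacet
 facet normal 0.879 -0.462 -0.117
  outer loop
   vertex 4.3 3.2 2.0
   vertex 5.0 3.9 4.5
   vertex 2.5 0.1 0.7
  endloop
 endfacet
 facet normal 0.964 -0.023 -0.264
  outer loop
   vertex 4.3 3.2 2.0
   vertex 4.9 4.3 4.1
   vertex 5.0 3.9 4.5
  endloop
 endfacet
 facet normal -0.090 -0.957 0.277
  outer loop
   vertex 0.4 0.5 1.4
   vertex 0.2 0.2 0.3
   vertex 2.5 0.1 0.7
  endloop
 endfacet
 facet normal -0.724 0.688 -0.056
  outer loop
   vertex 0.4 0.5 1.4
   vertex 2.1 2.5 4.0
   vertex 0.2 0.2 0.3
  endloop
 endfacet
 facet normal 0.044 -0.805 0.591
  outer loop
   vertex 0.4 0.5 1.4
   vertex 2.5 0.1 0.7
   vertex 2.1 2.5 4.0
  endloop
 endfacet
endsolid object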